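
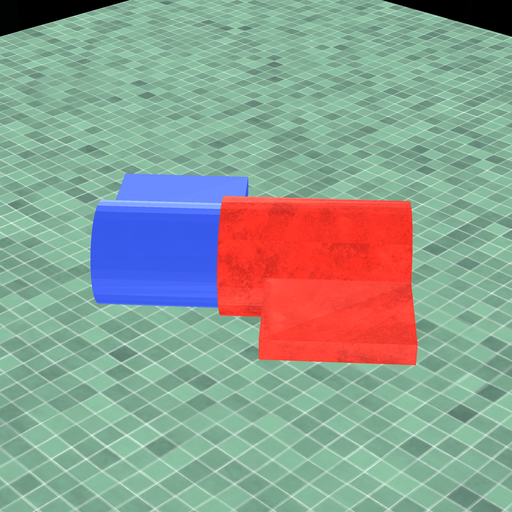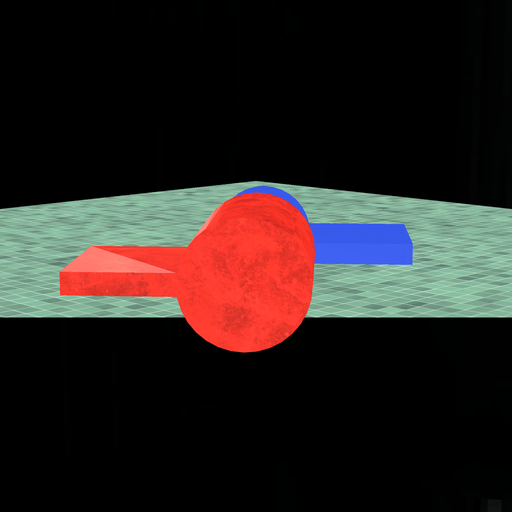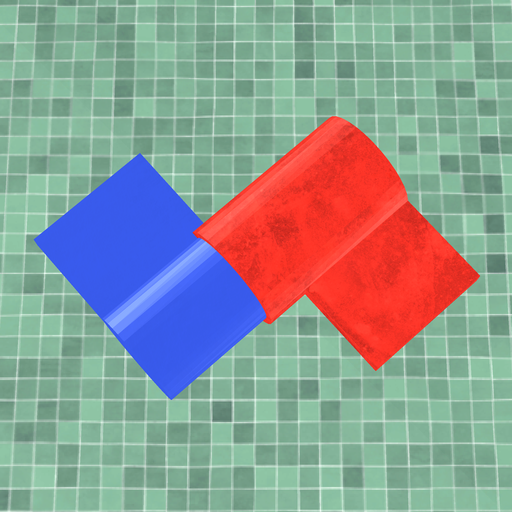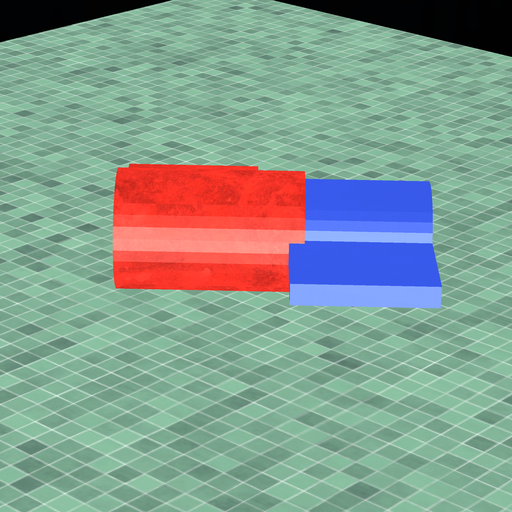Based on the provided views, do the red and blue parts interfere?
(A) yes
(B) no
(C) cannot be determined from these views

(A) yes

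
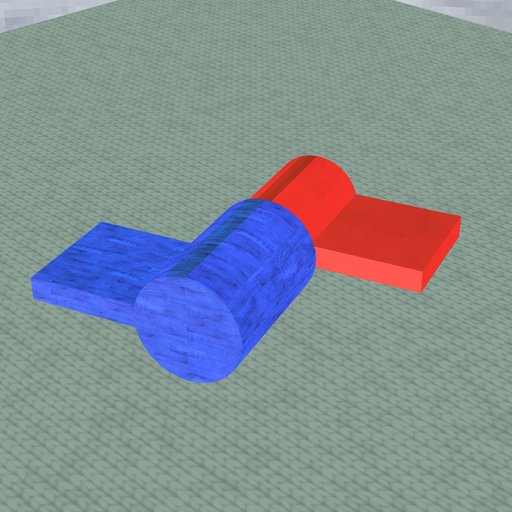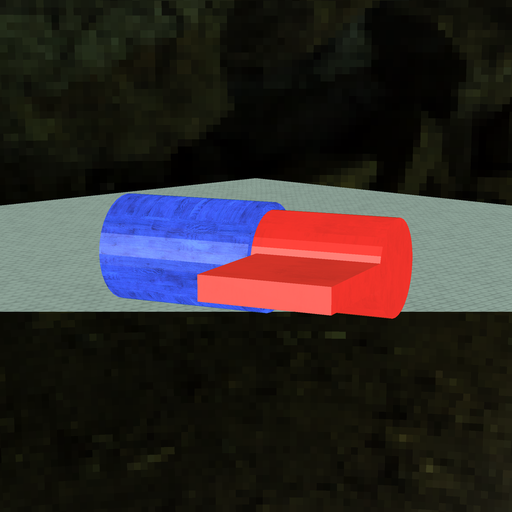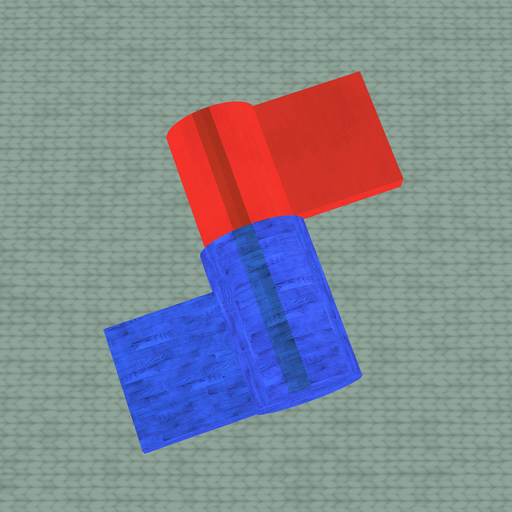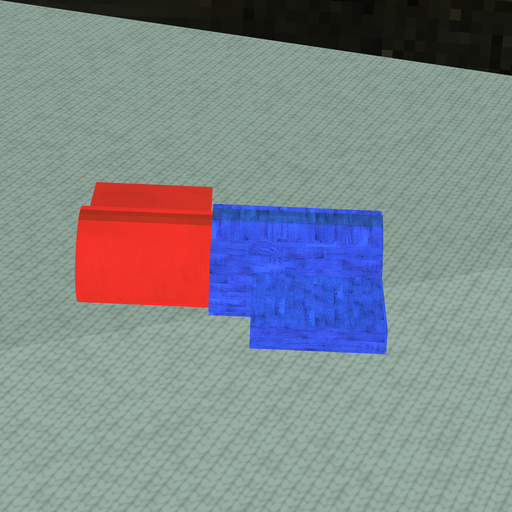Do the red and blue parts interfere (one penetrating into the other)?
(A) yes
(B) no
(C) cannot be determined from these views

(A) yes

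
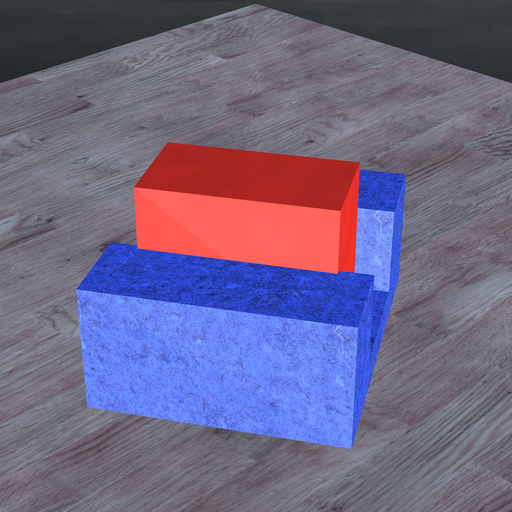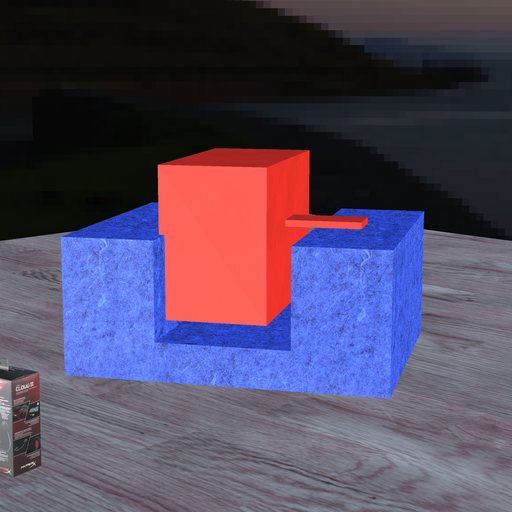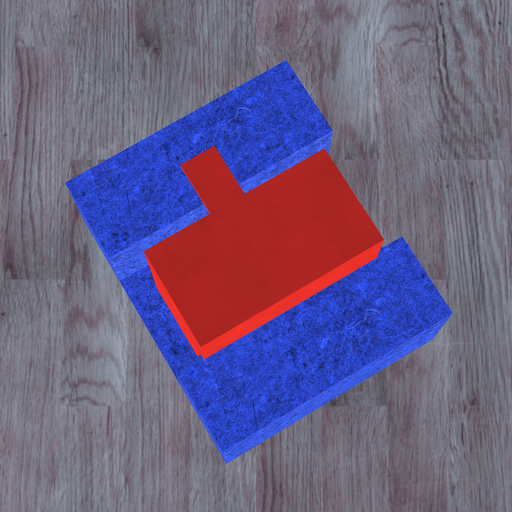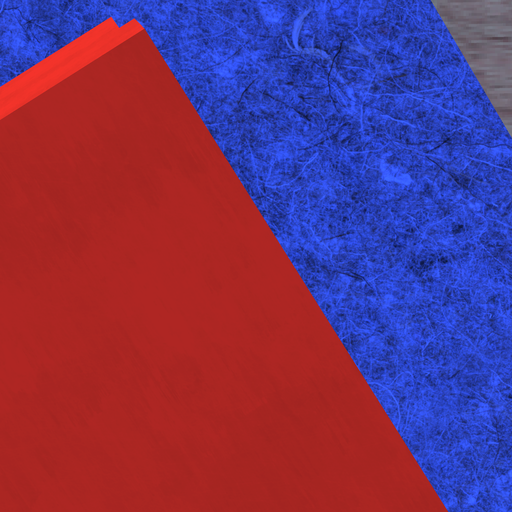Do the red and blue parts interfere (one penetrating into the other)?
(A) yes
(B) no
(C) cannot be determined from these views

(A) yes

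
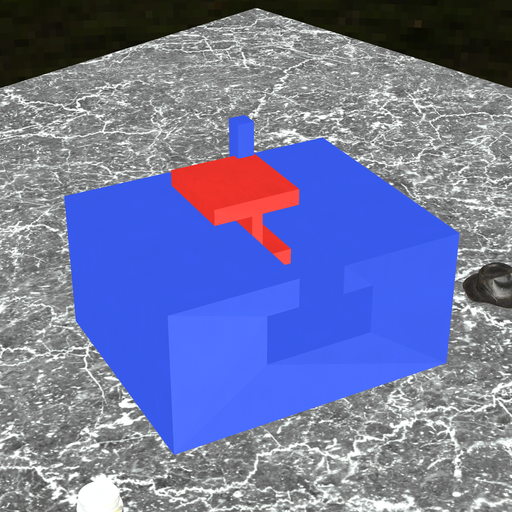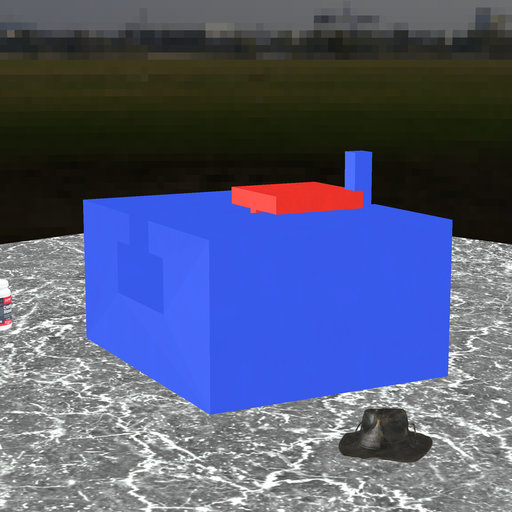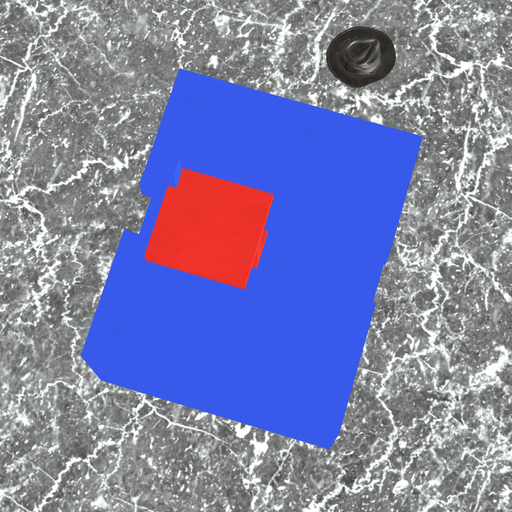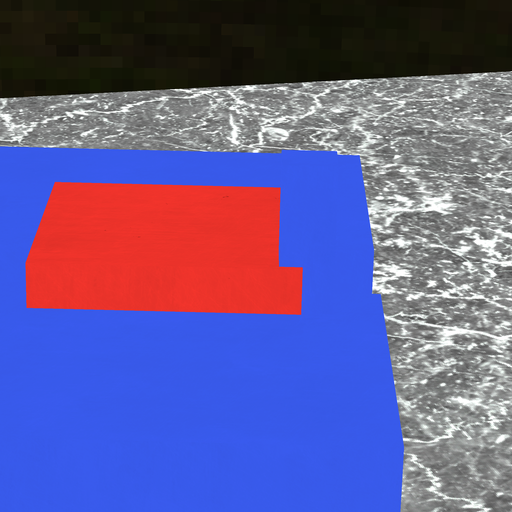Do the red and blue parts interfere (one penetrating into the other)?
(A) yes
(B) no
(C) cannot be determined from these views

(A) yes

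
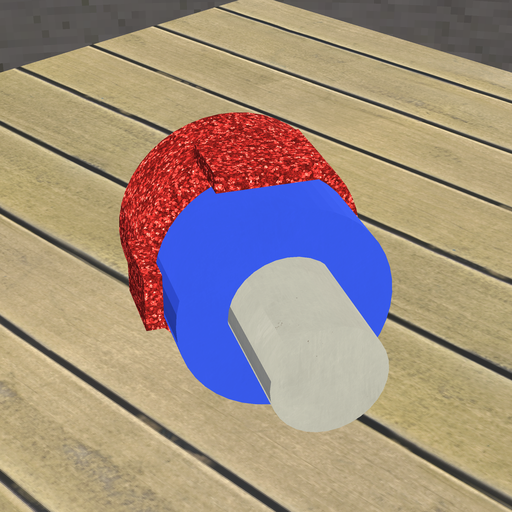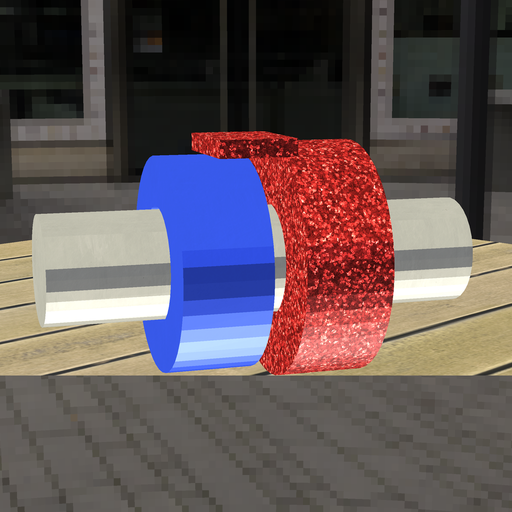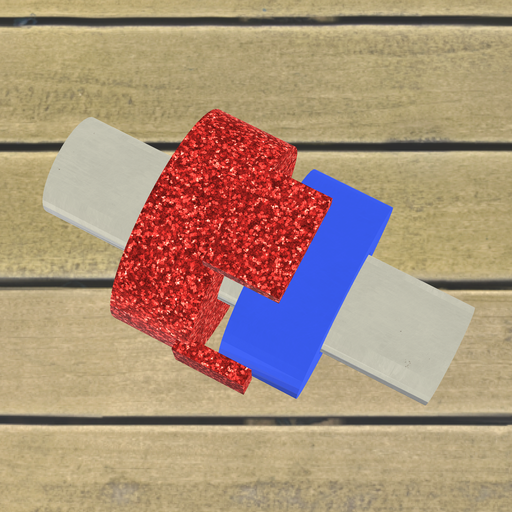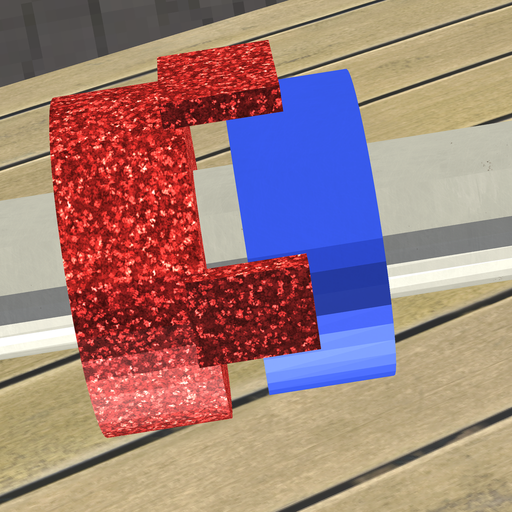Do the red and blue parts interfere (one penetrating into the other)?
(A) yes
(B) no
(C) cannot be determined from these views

(B) no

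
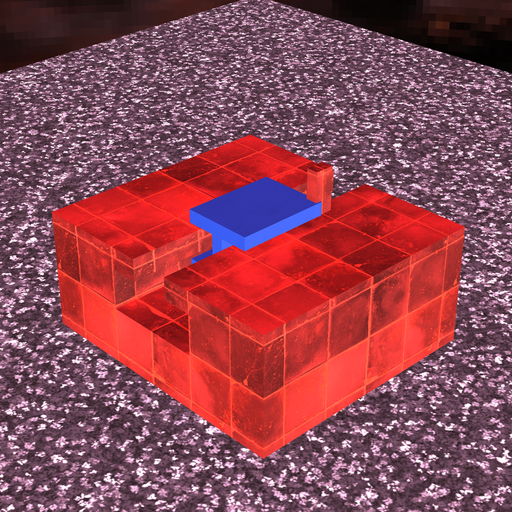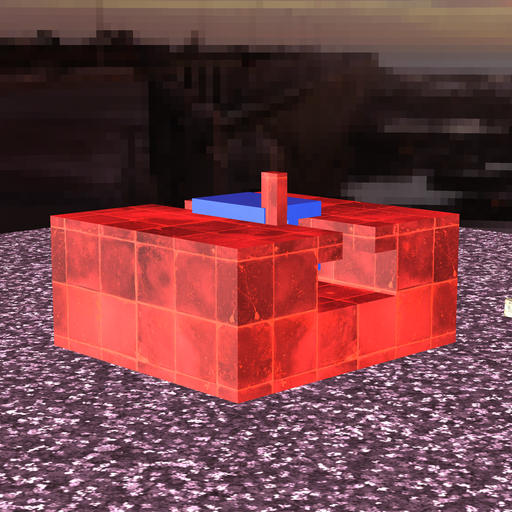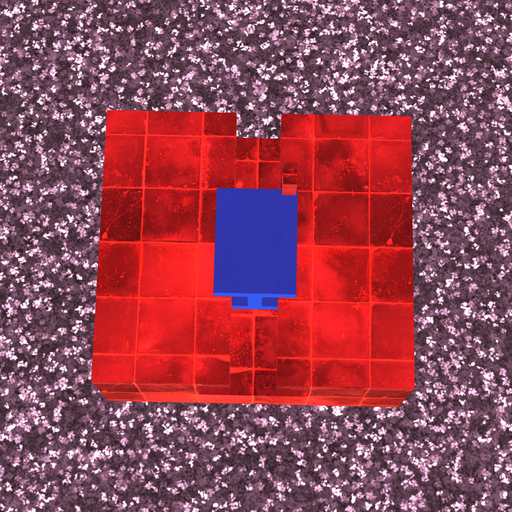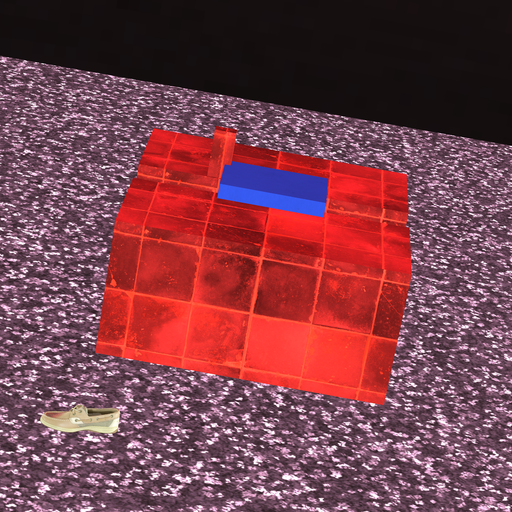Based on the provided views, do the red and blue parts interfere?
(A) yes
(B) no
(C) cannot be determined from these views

(A) yes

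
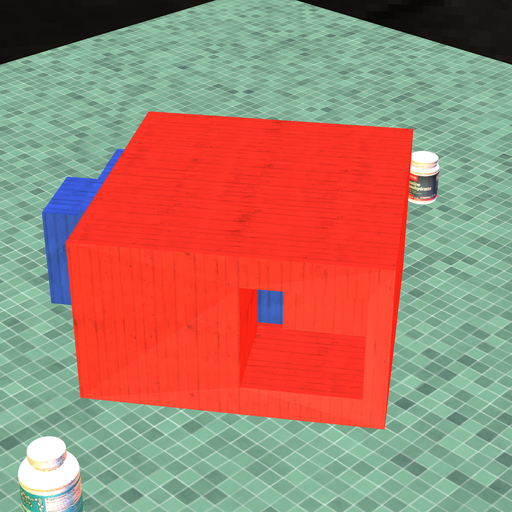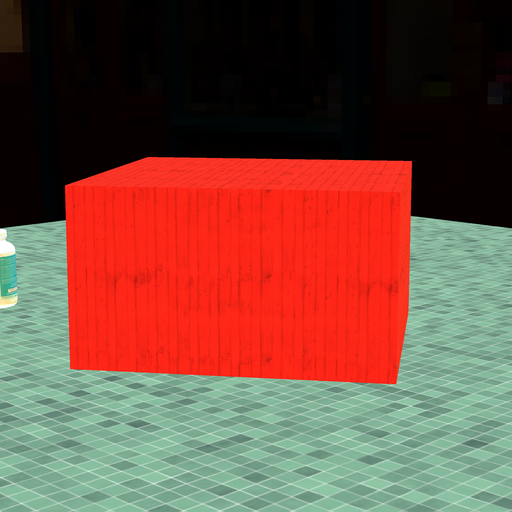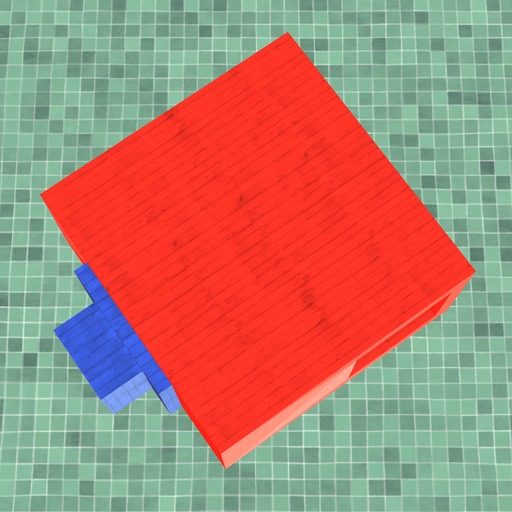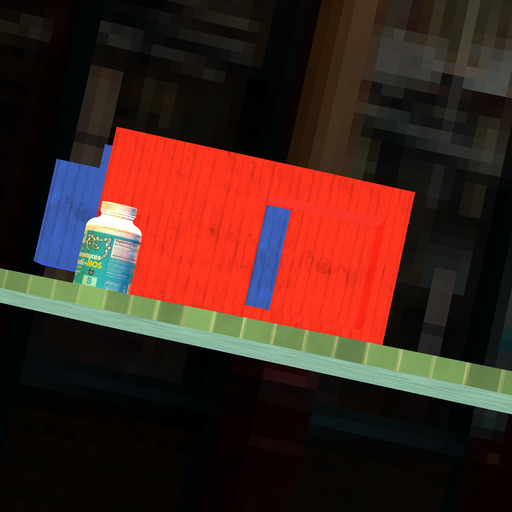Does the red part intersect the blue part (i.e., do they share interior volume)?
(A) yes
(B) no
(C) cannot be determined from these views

(A) yes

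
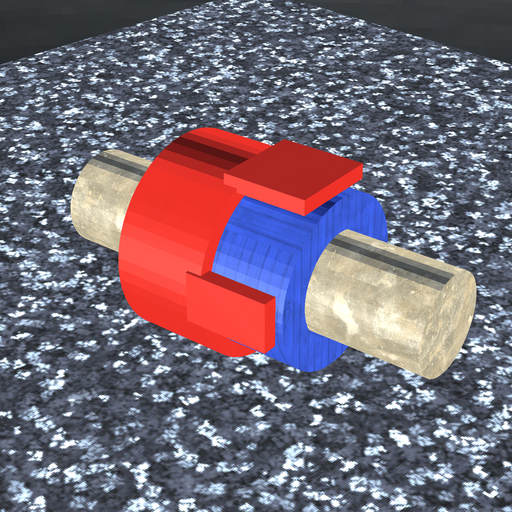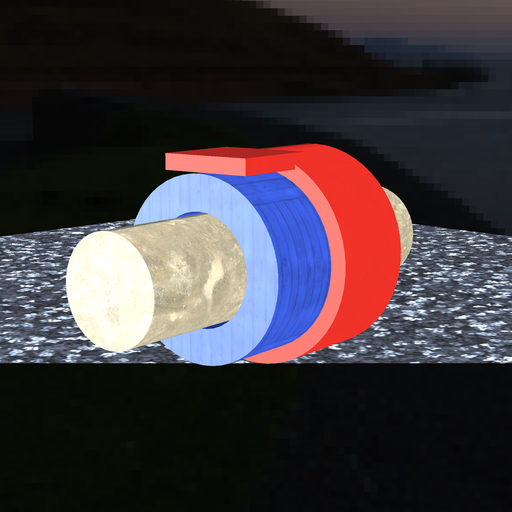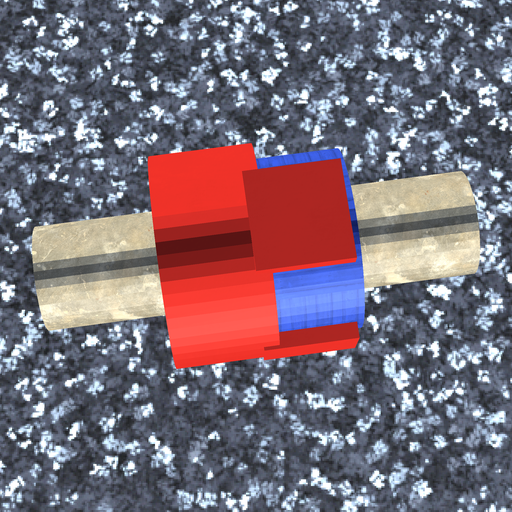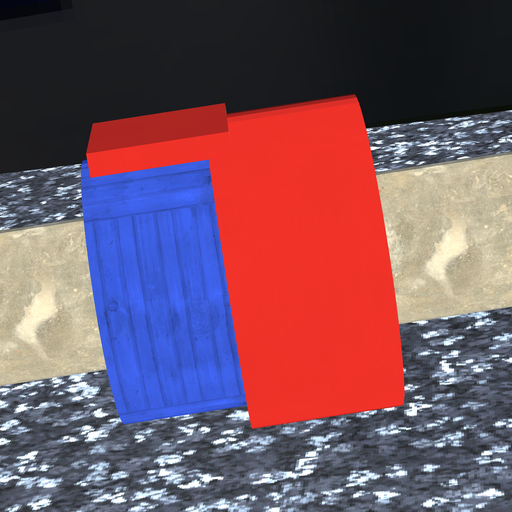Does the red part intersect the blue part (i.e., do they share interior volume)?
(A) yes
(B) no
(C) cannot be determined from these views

(A) yes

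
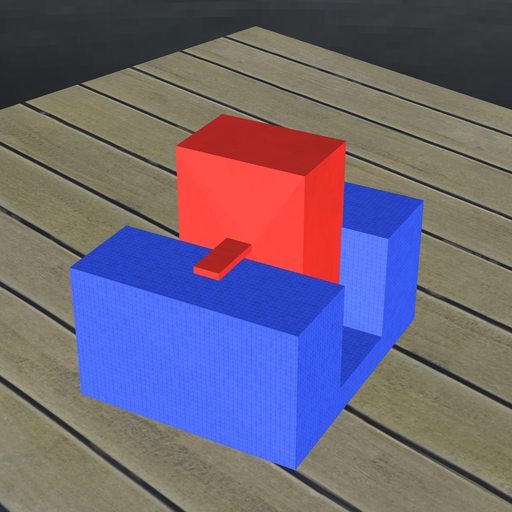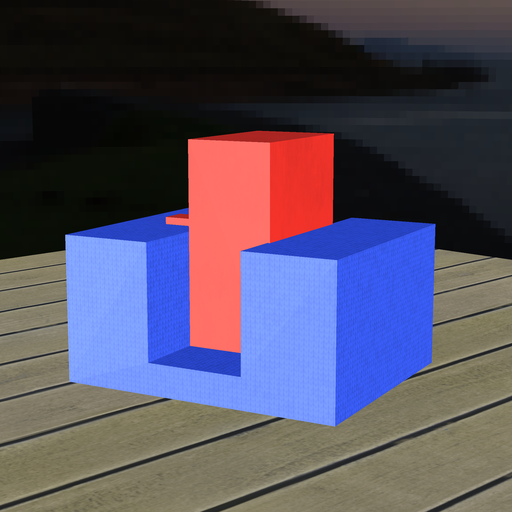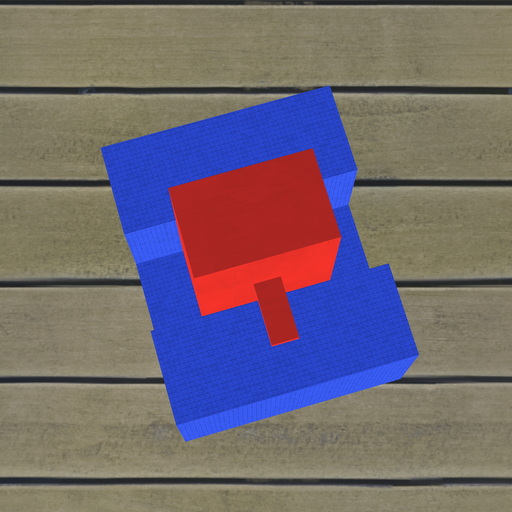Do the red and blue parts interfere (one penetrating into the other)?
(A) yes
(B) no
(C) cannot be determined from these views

(C) cannot be determined from these views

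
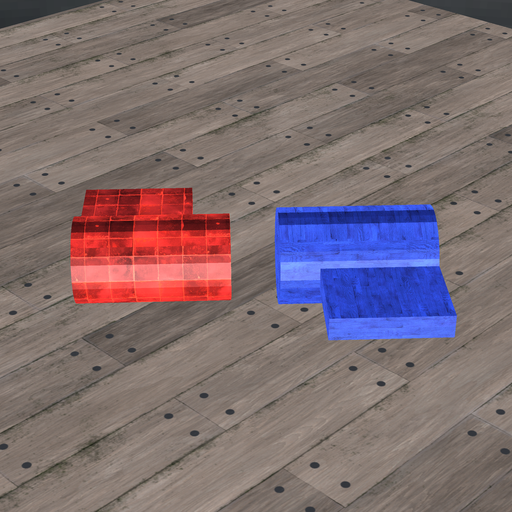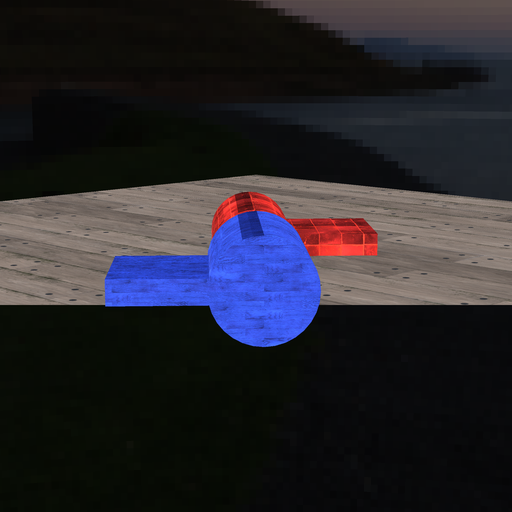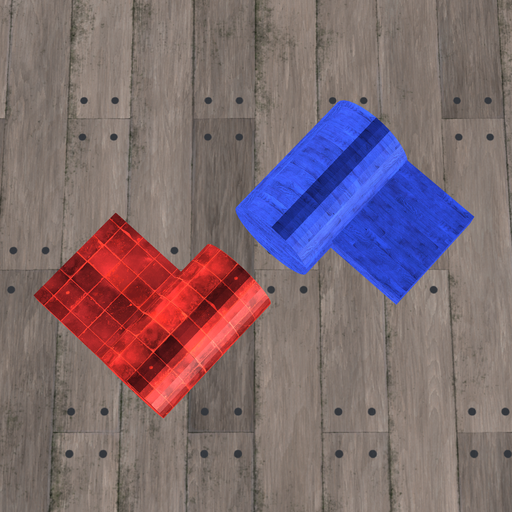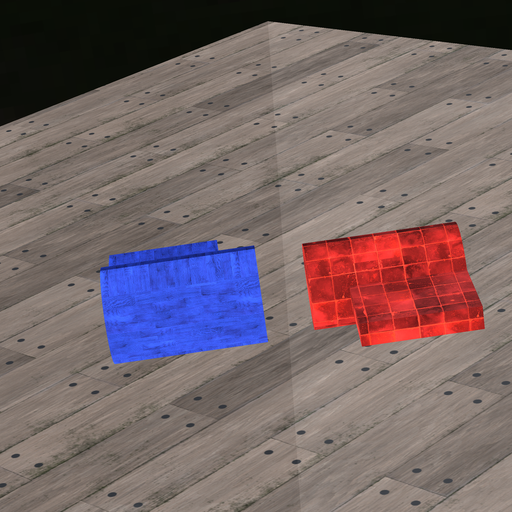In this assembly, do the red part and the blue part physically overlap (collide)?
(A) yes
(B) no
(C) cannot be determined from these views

(B) no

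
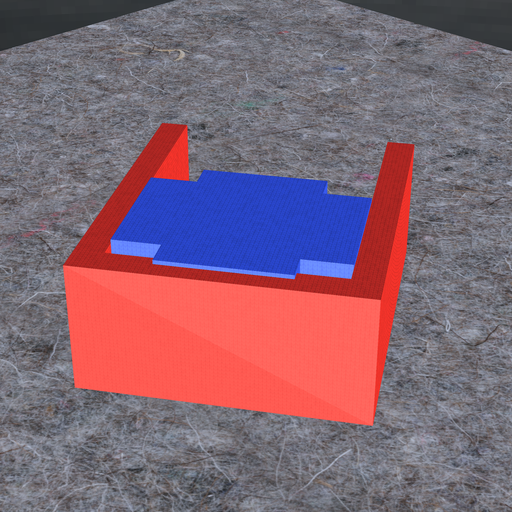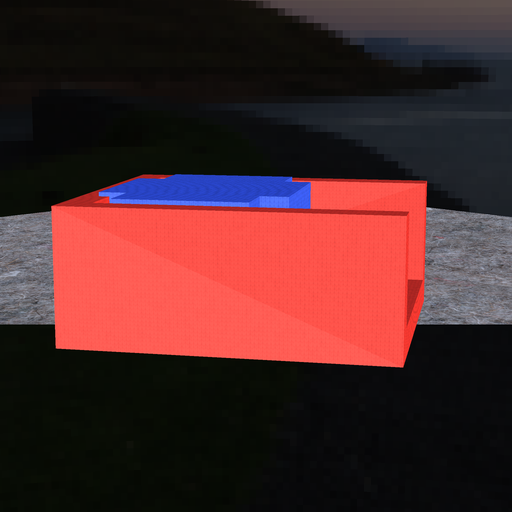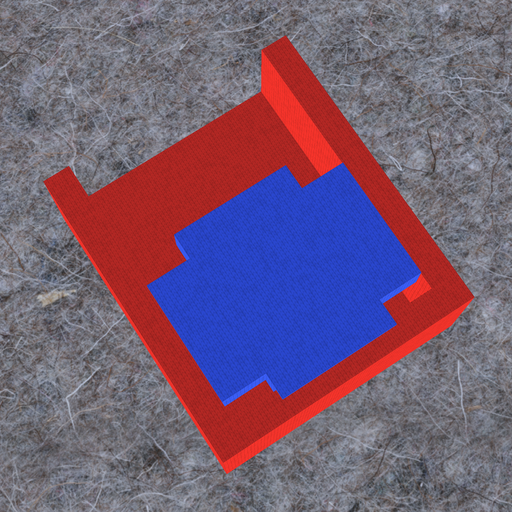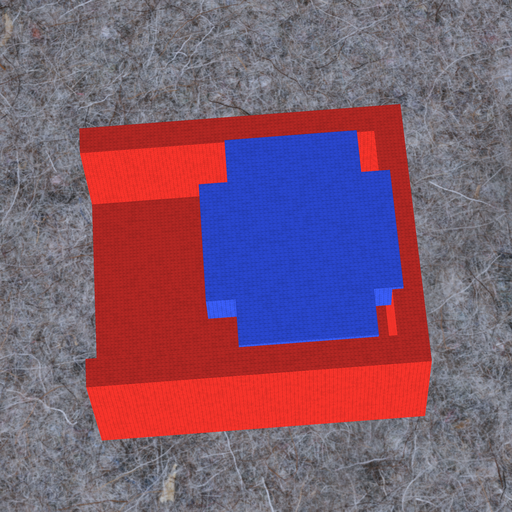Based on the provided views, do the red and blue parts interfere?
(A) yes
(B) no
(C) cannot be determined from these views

(A) yes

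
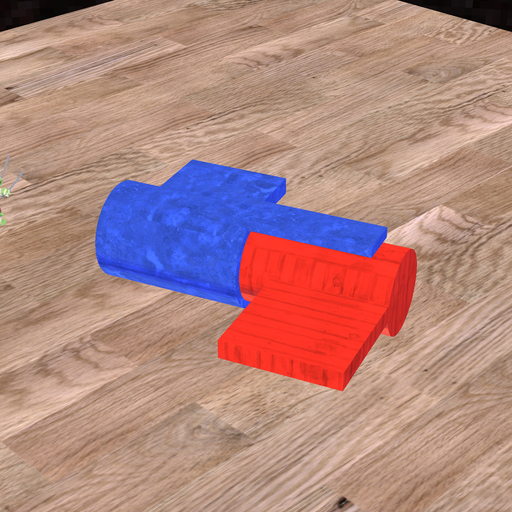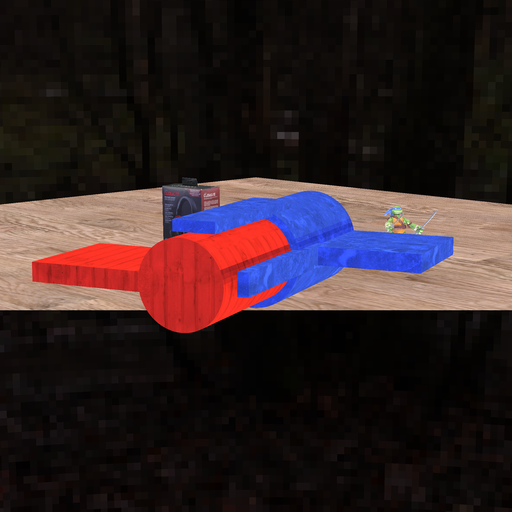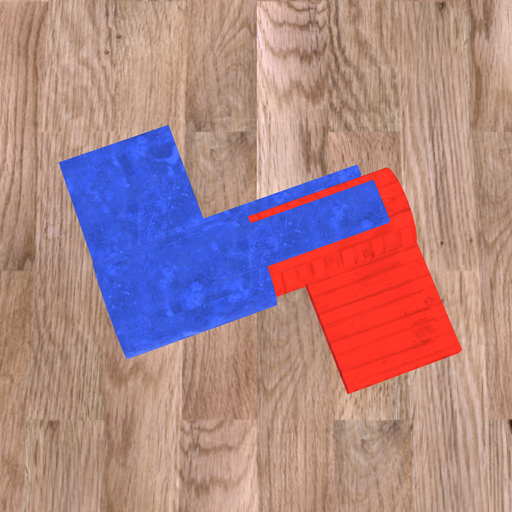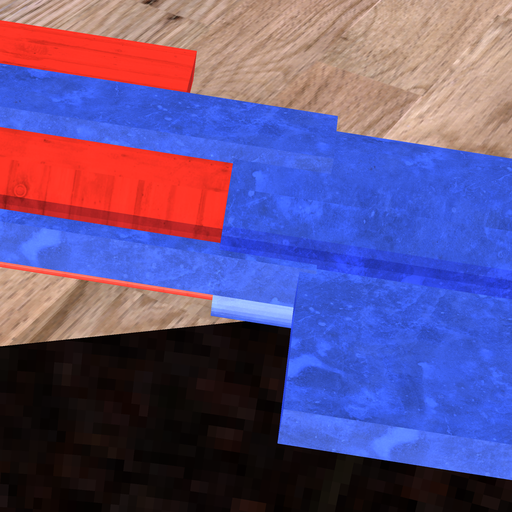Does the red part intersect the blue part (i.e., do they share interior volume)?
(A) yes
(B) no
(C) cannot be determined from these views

(A) yes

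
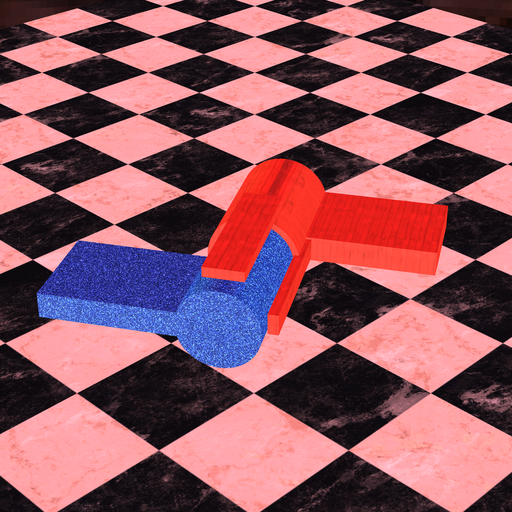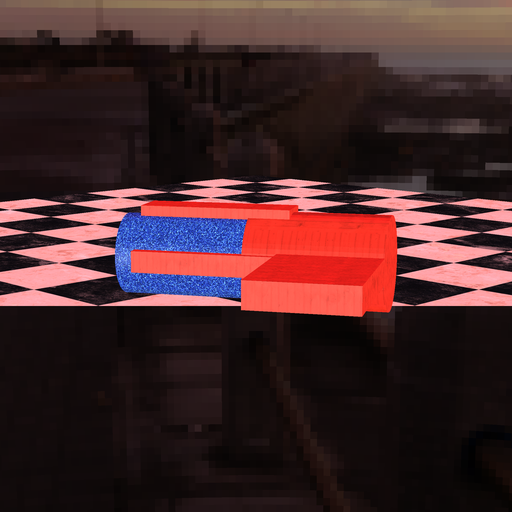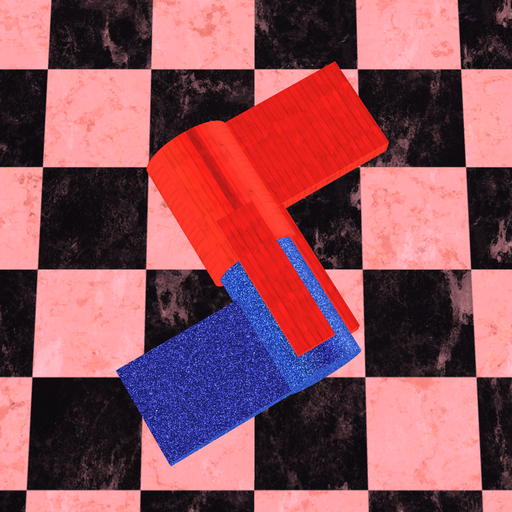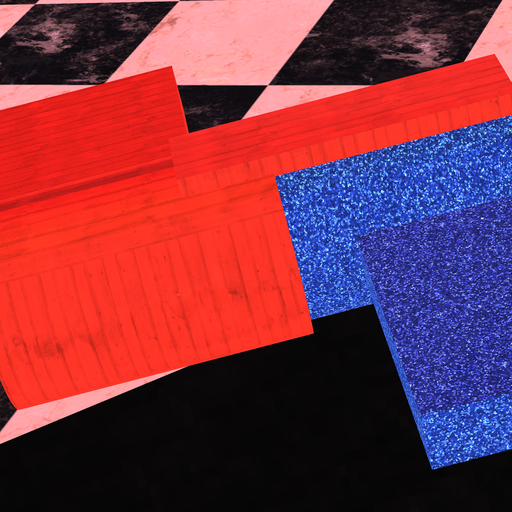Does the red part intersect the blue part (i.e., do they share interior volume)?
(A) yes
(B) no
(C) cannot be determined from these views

(A) yes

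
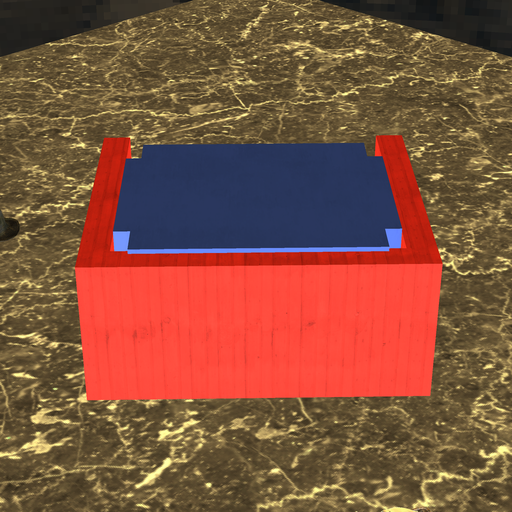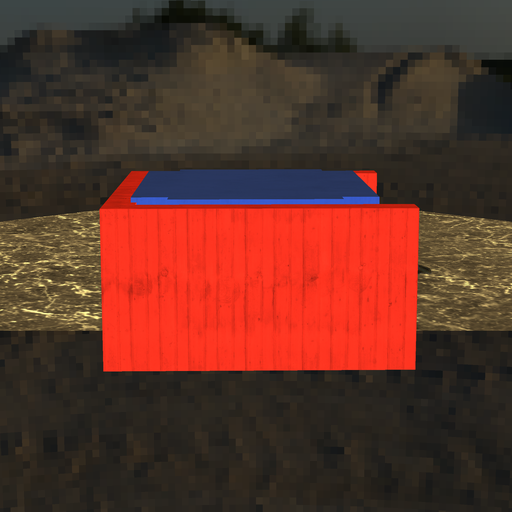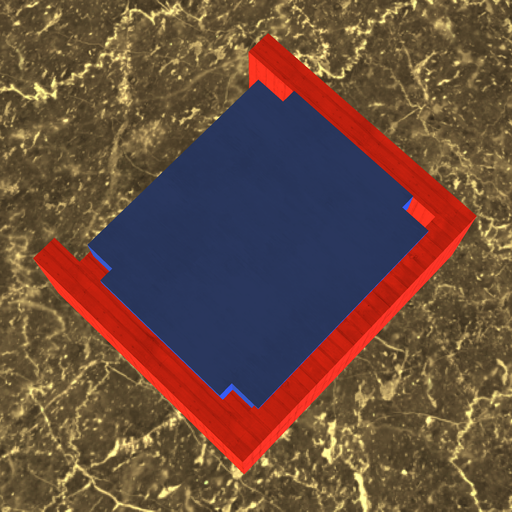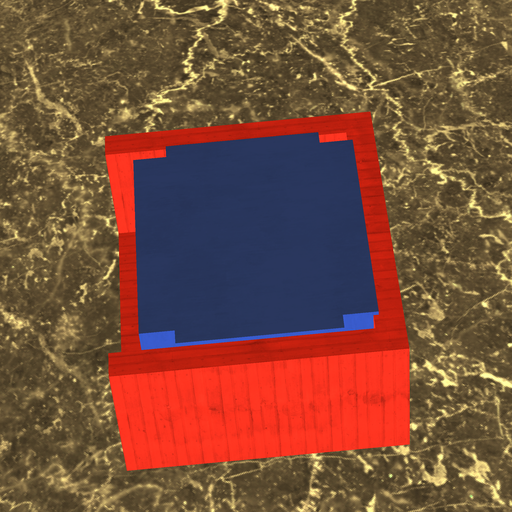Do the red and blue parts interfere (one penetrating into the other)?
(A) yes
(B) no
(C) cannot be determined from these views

(A) yes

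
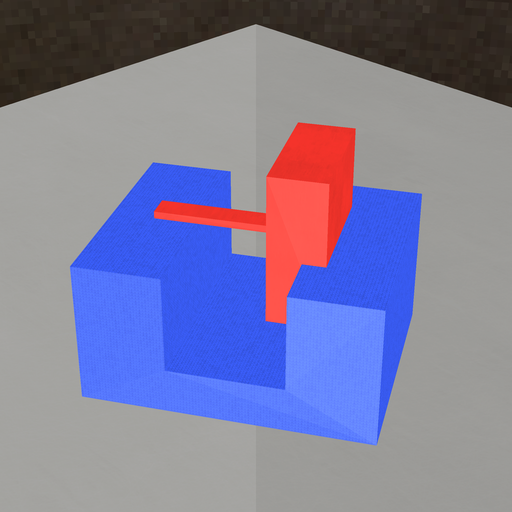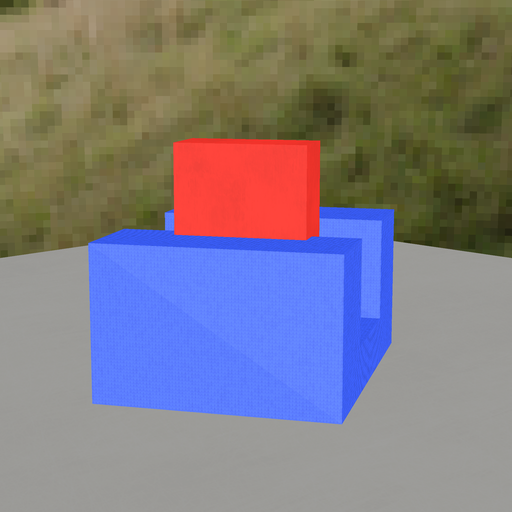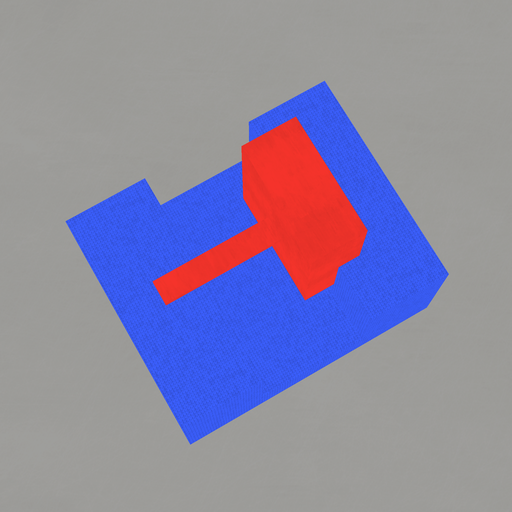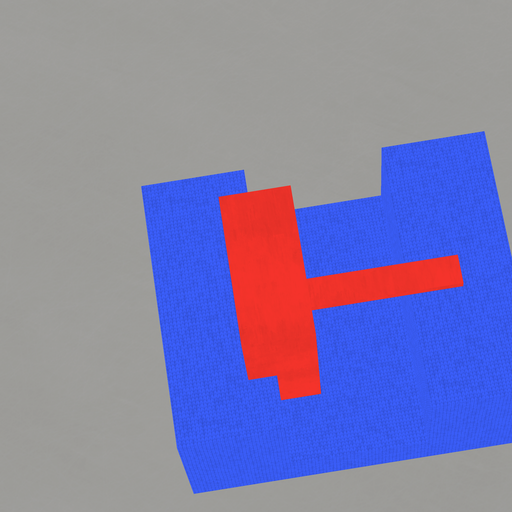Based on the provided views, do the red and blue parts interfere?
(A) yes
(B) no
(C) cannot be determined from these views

(A) yes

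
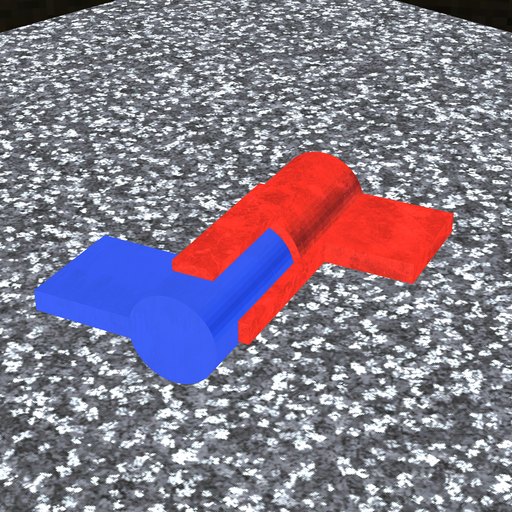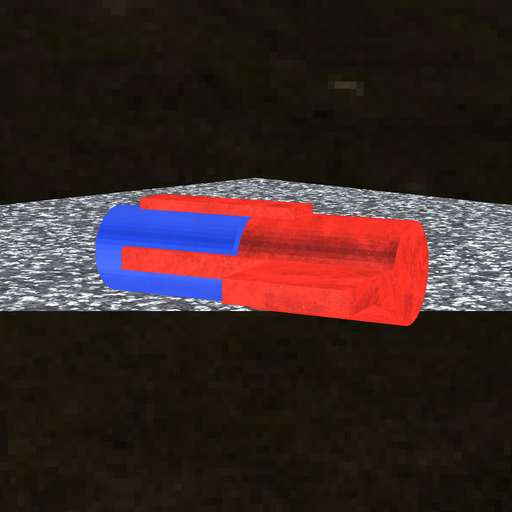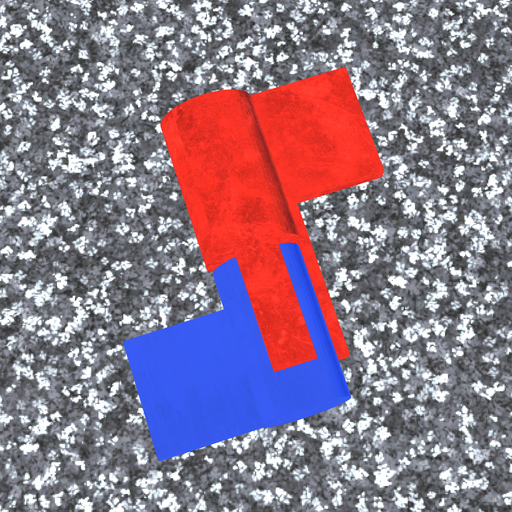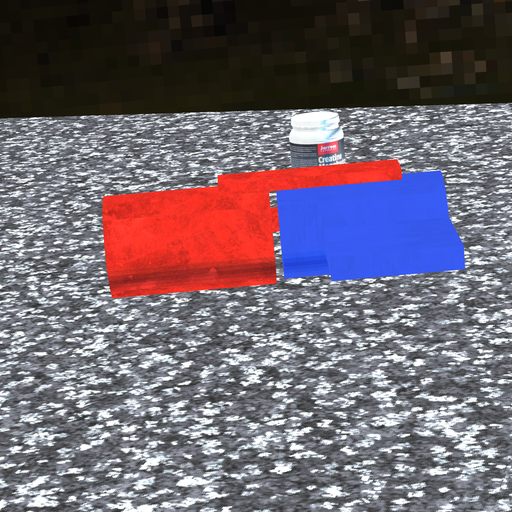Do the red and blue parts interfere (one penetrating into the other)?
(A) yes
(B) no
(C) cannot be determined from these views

(B) no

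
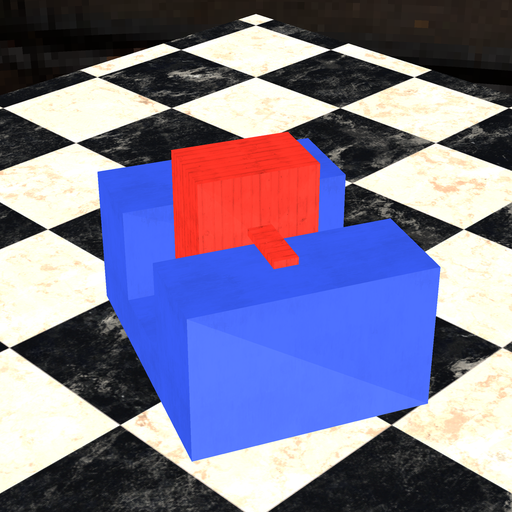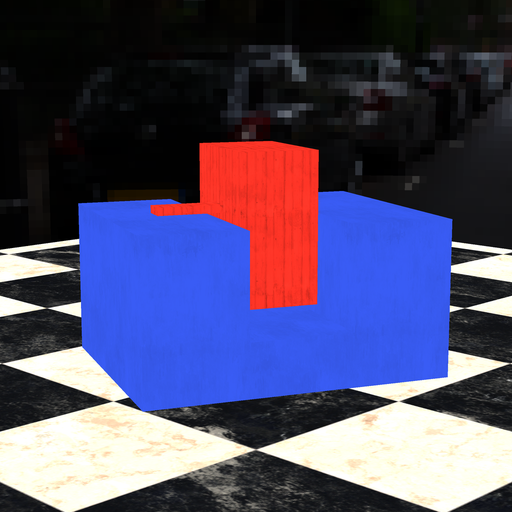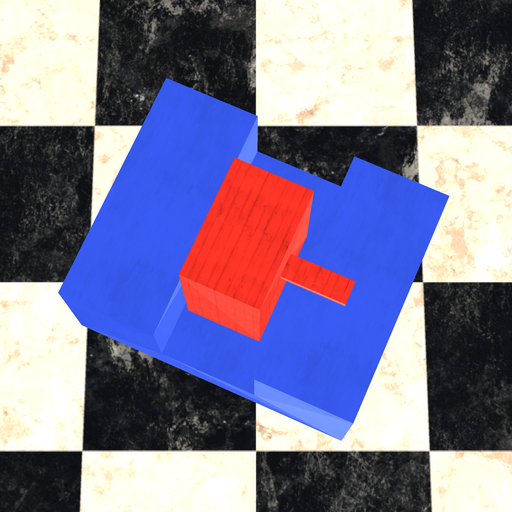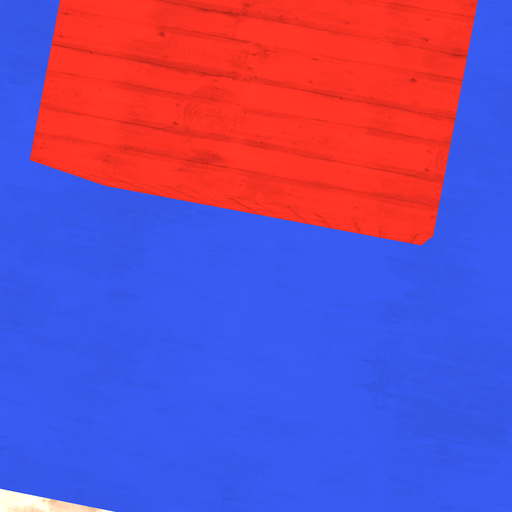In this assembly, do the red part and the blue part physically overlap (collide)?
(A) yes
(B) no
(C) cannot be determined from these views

(B) no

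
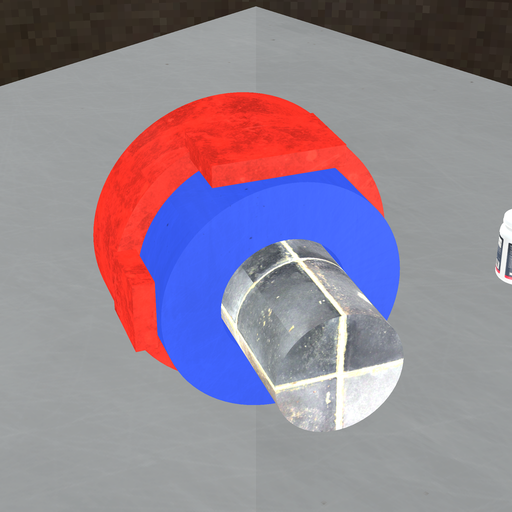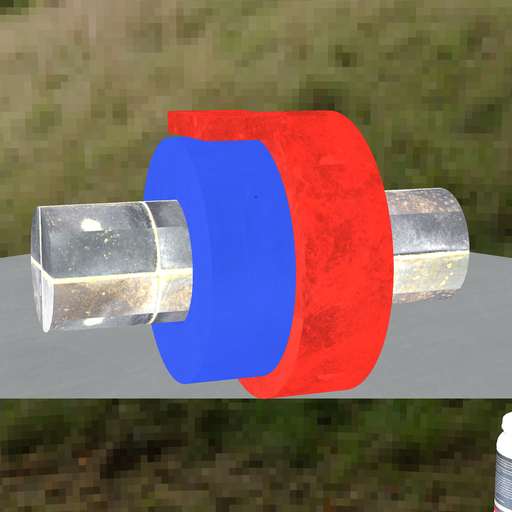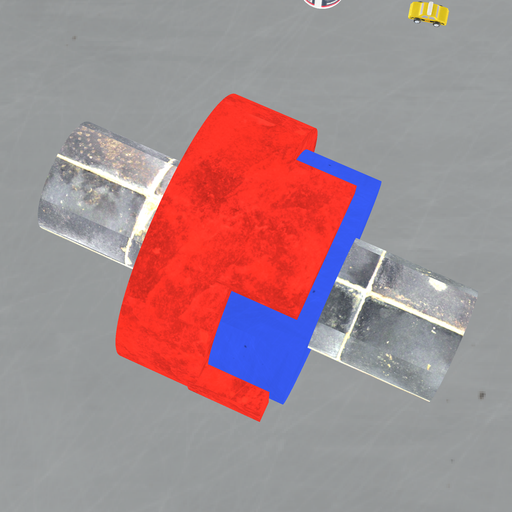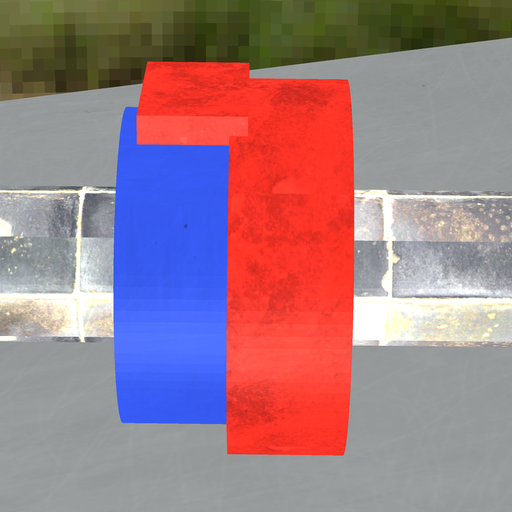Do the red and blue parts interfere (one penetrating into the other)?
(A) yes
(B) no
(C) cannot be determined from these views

(A) yes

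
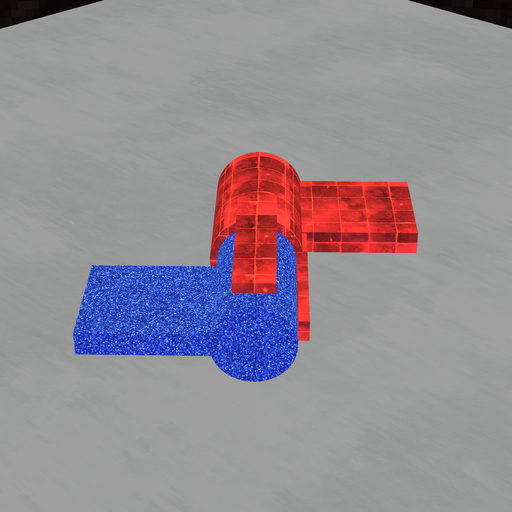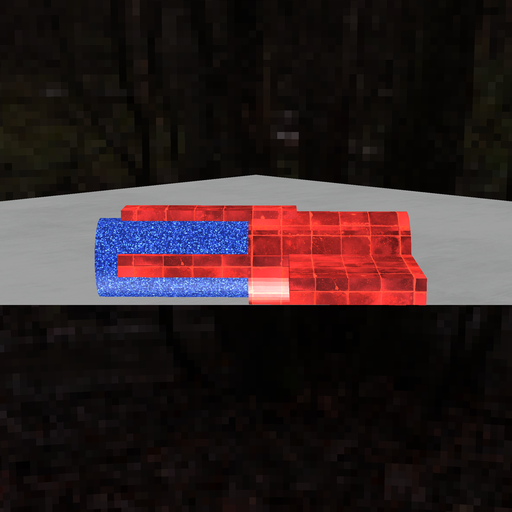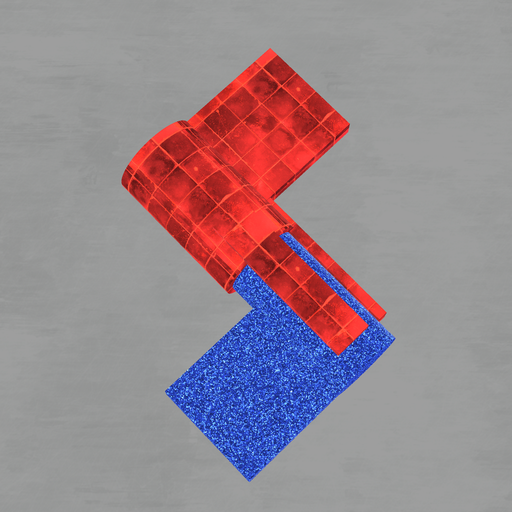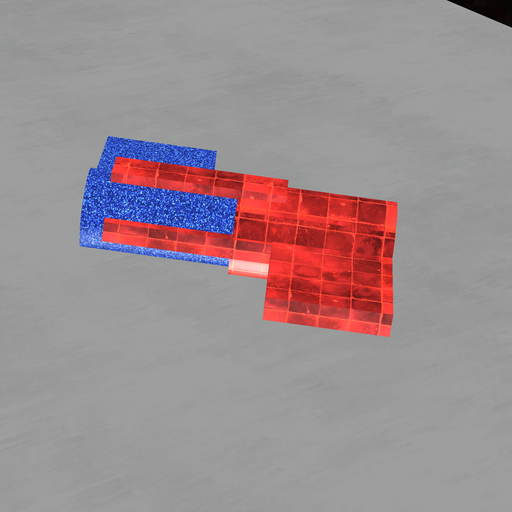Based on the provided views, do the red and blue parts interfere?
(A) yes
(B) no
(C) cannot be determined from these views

(A) yes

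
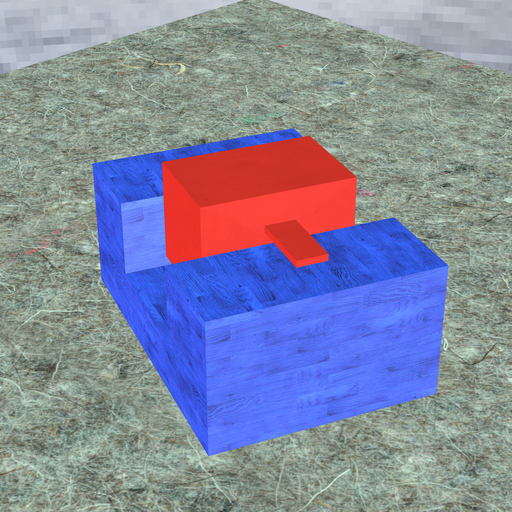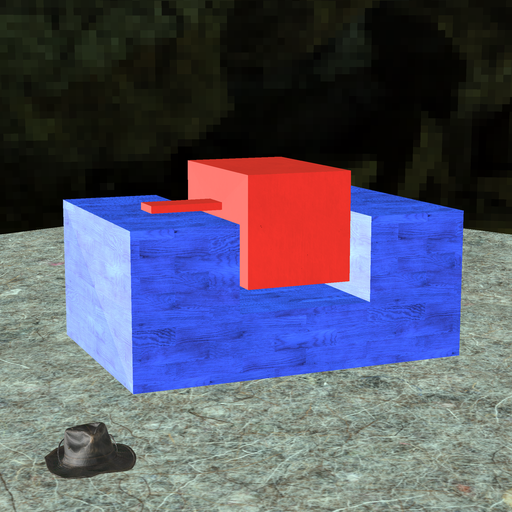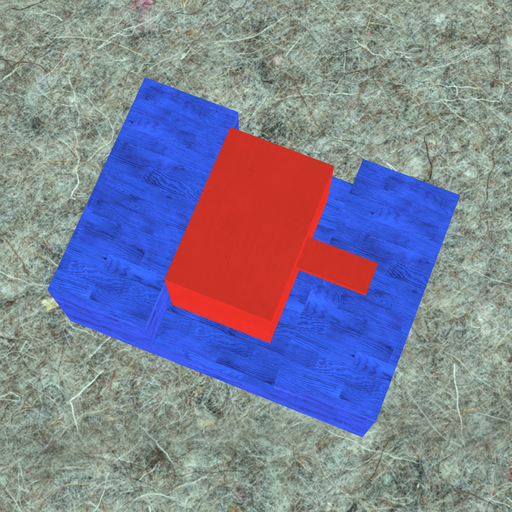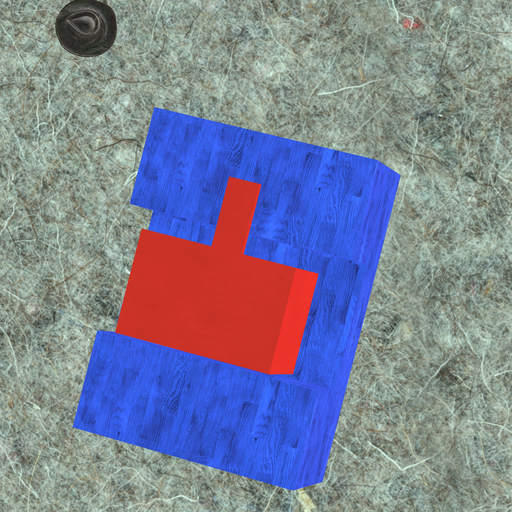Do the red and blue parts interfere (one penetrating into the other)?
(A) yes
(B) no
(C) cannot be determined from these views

(B) no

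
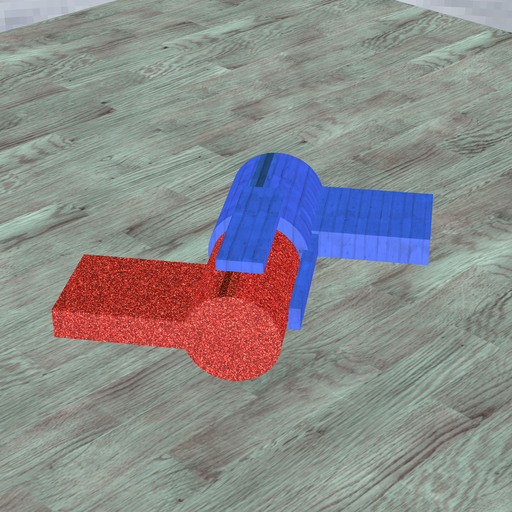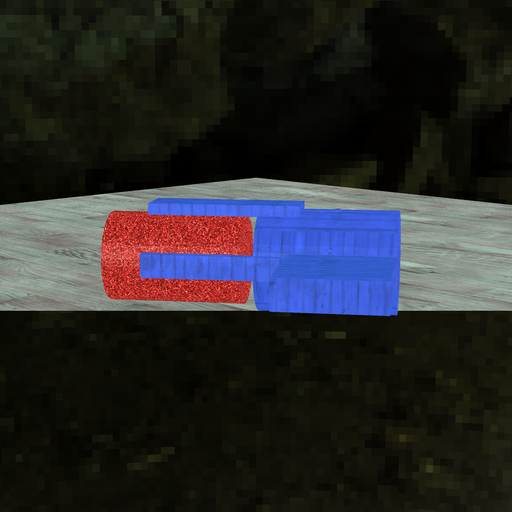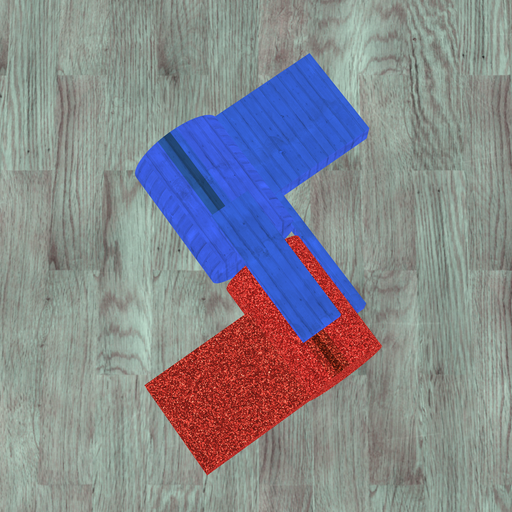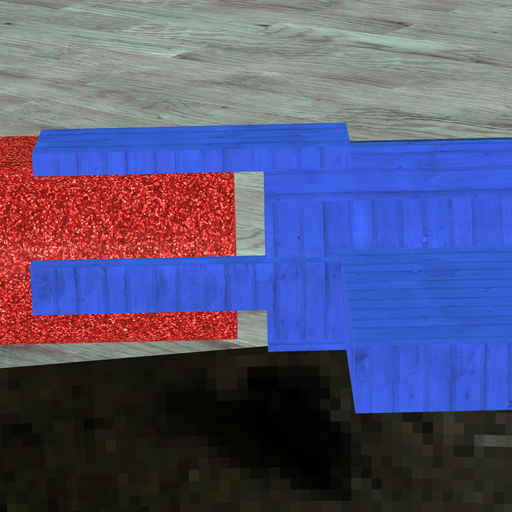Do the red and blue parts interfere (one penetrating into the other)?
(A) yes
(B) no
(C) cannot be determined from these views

(B) no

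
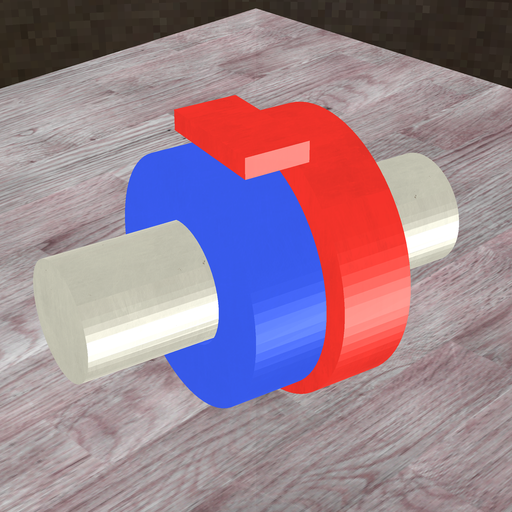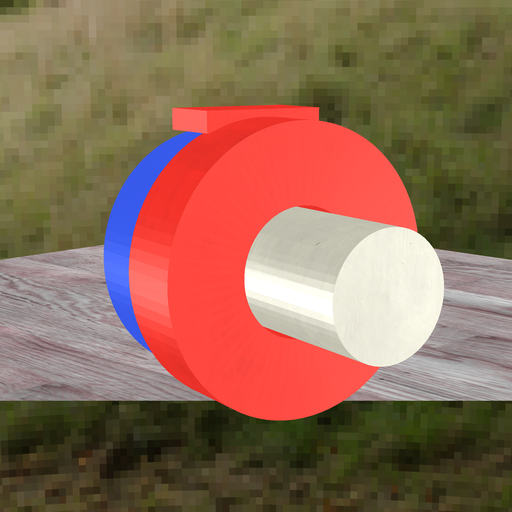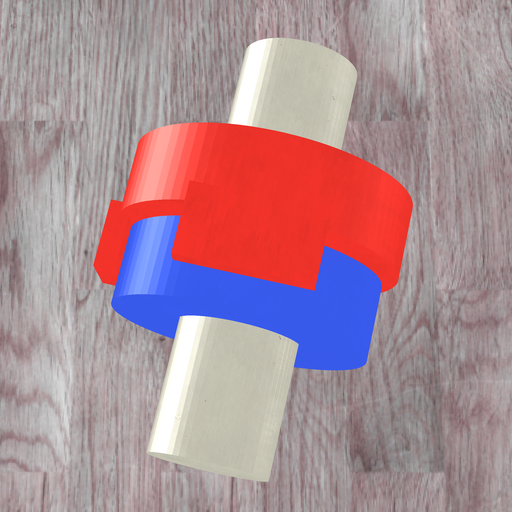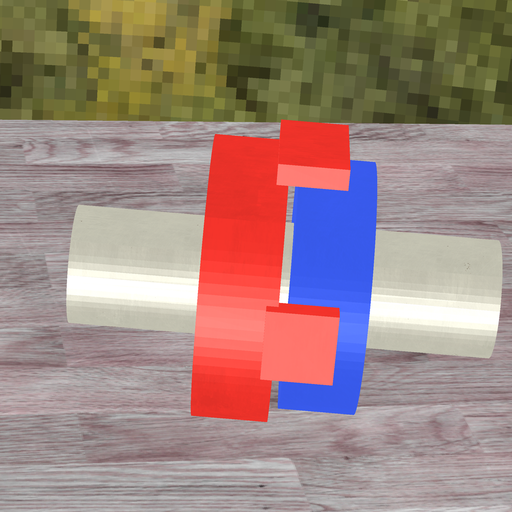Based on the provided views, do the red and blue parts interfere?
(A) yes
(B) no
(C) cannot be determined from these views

(B) no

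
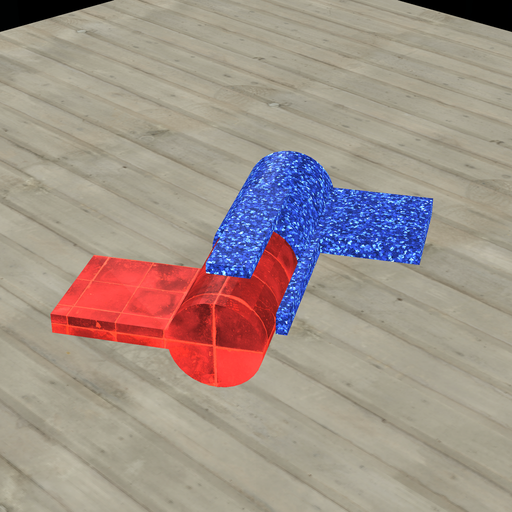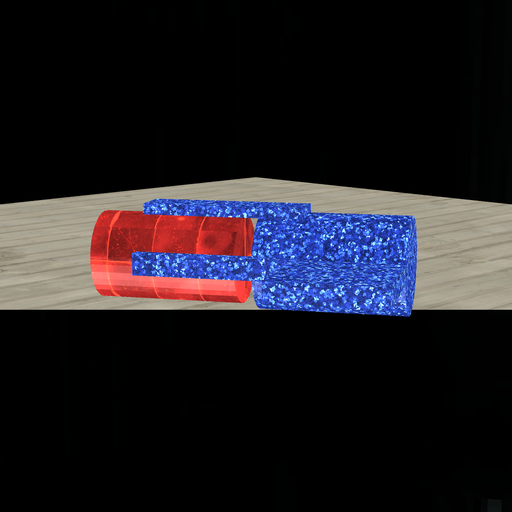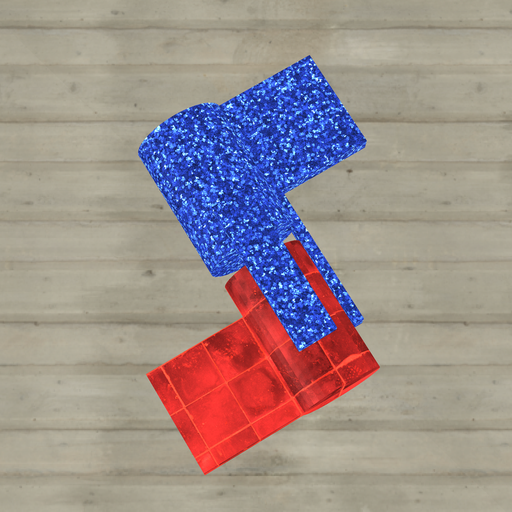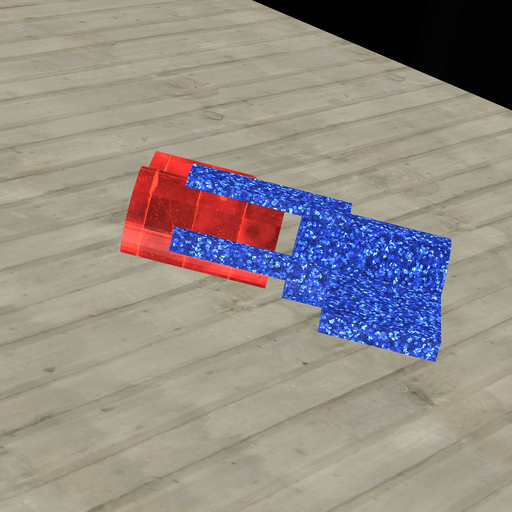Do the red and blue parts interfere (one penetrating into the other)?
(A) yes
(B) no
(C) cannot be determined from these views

(B) no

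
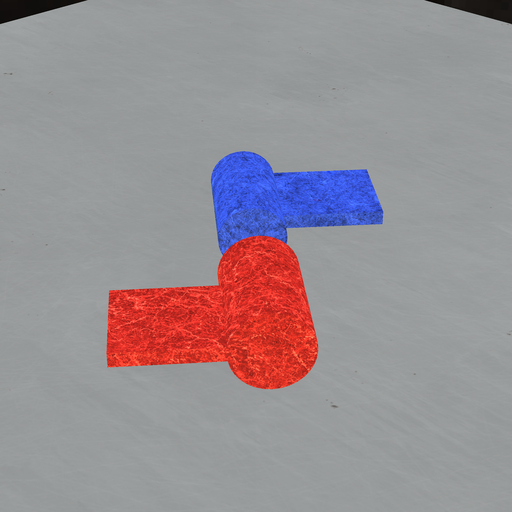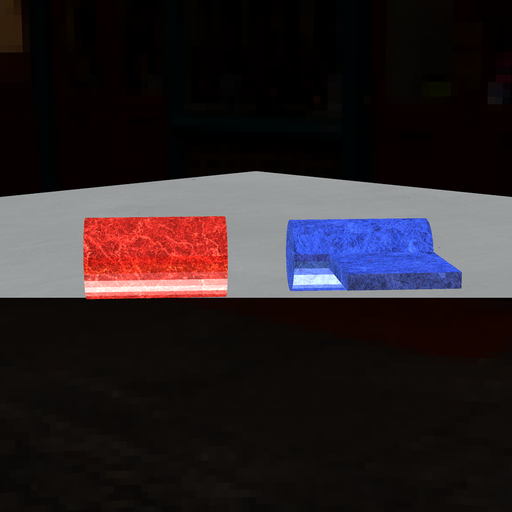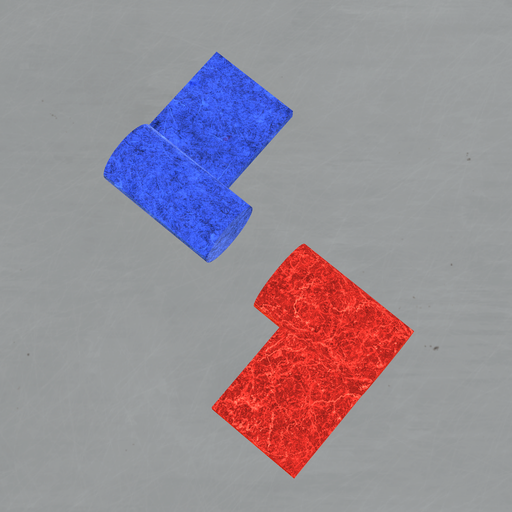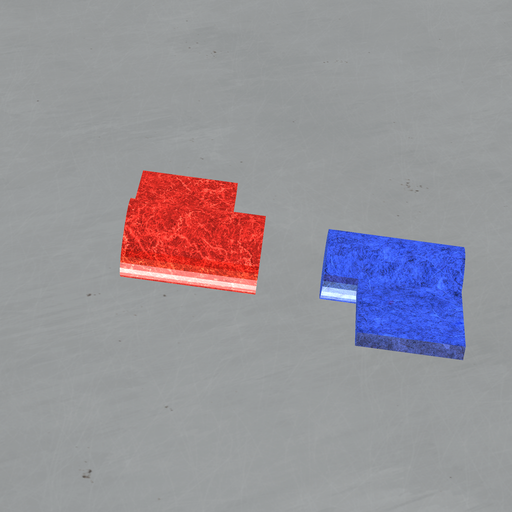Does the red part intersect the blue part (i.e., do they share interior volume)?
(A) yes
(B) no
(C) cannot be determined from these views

(B) no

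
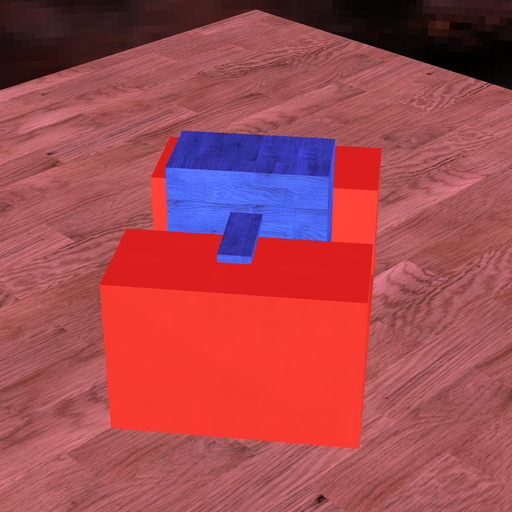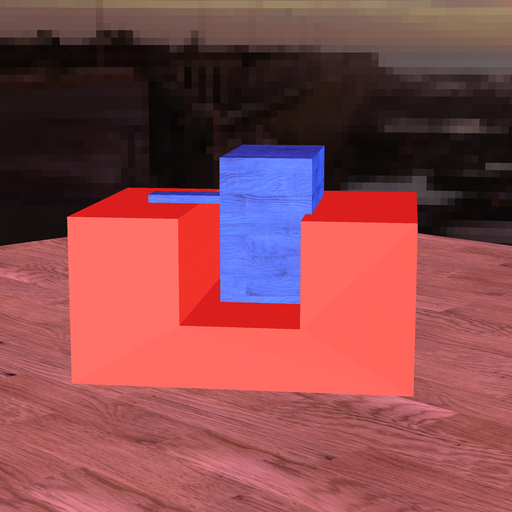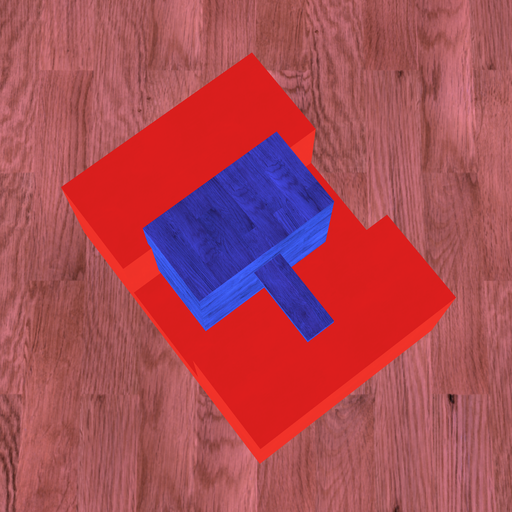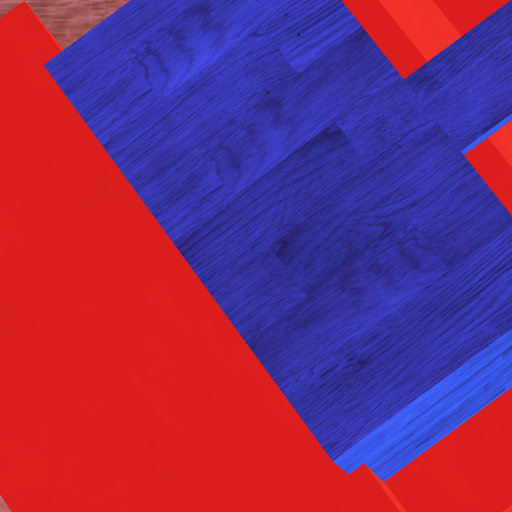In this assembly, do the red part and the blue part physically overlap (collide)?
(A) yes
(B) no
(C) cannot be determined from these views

(A) yes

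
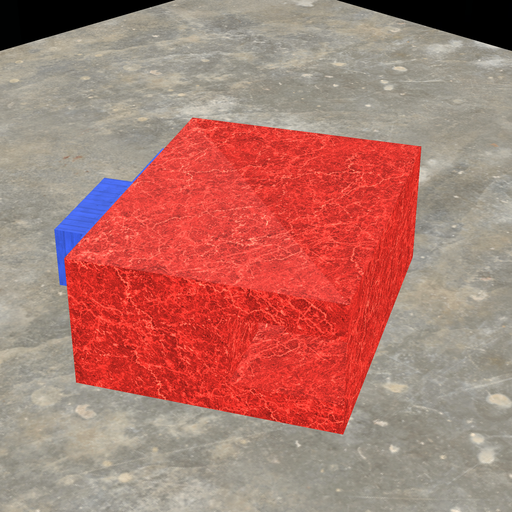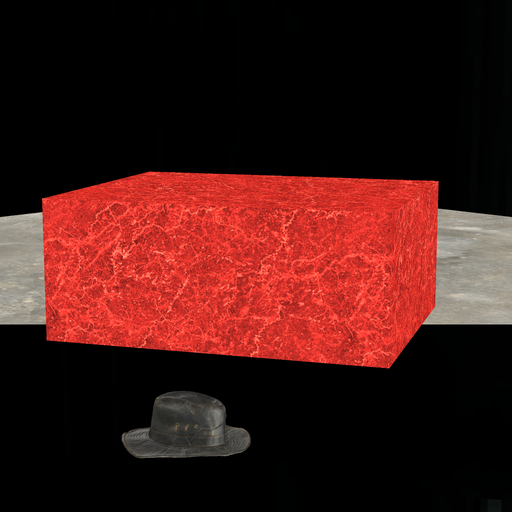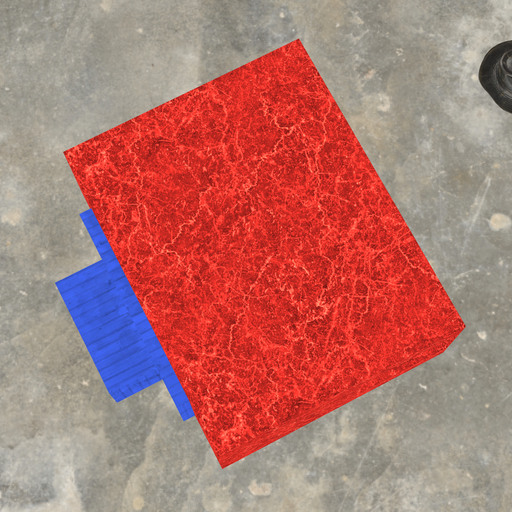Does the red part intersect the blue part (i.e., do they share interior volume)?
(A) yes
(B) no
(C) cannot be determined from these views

(C) cannot be determined from these views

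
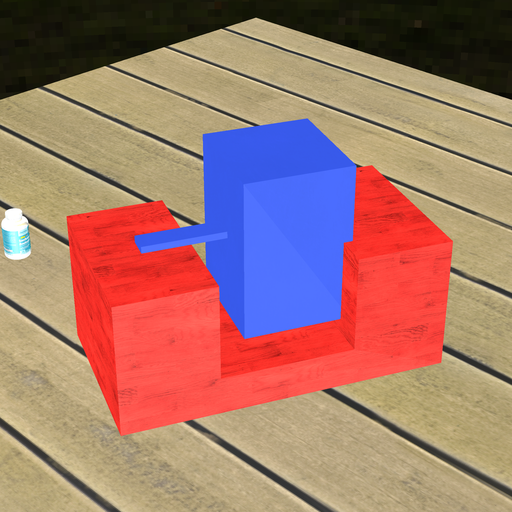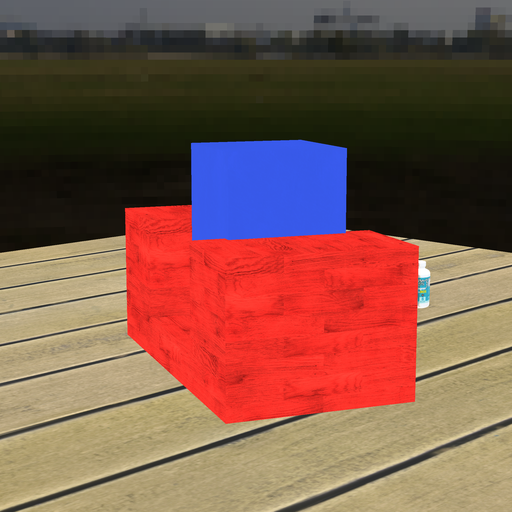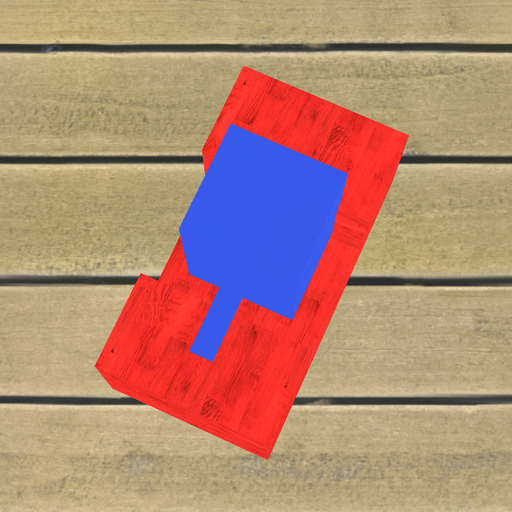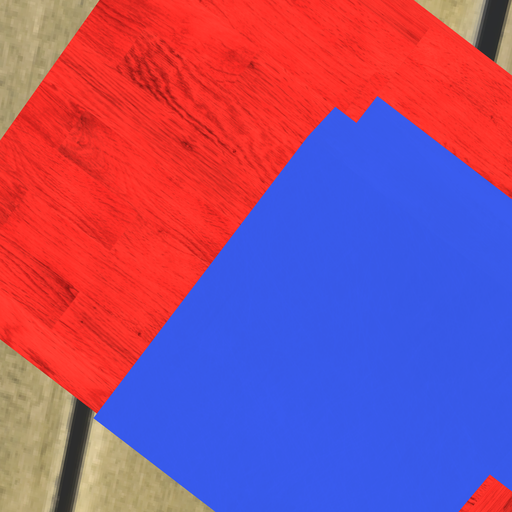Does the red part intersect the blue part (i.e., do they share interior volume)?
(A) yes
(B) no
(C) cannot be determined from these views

(A) yes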